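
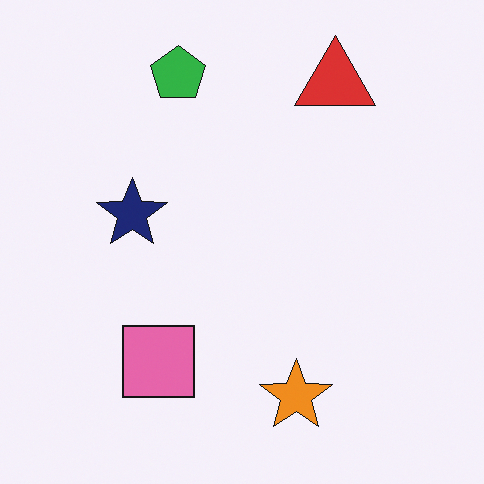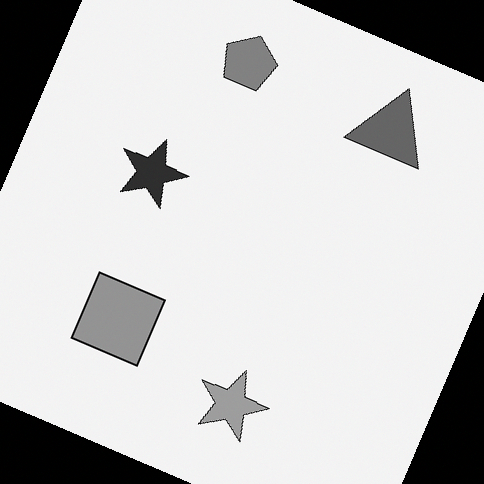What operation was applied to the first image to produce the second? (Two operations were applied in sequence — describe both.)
The second image is the first converted to grayscale, then rotated clockwise by a moderate amount.

All color is removed — every shape is now a shade of grey. Every shape is tilted by the same angle and the image corners show triangular fill wedges — a whole-image rotation by a non-right angle.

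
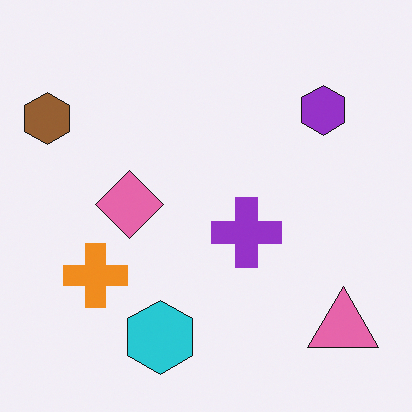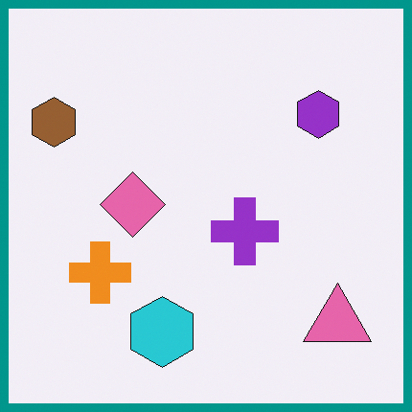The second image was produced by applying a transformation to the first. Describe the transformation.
This is the original image framed with a teal border.

A solid teal frame runs around the edge of the second image, with the content slightly shrunk inside it.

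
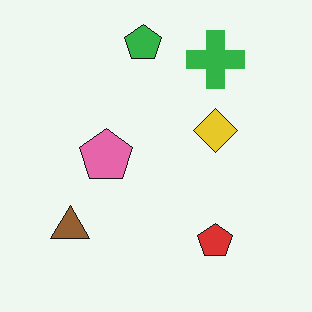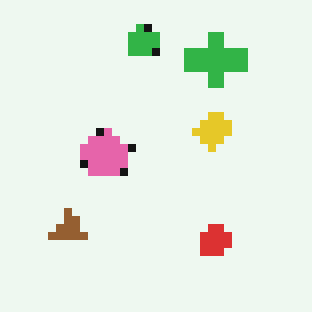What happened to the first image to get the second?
Moderately pixelated.

Shapes are reduced to large square blocks; fine edges and outlines are lost — a downscale-then-upscale (mosaic) effect.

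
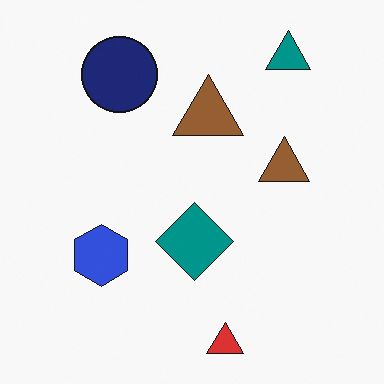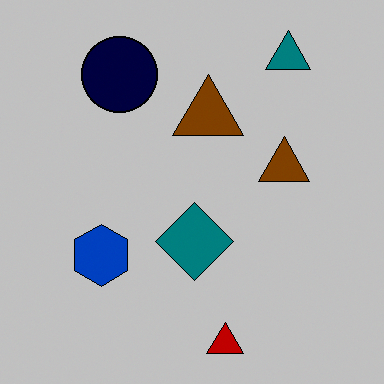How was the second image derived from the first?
This is the original image aggressively posterized.

Each flat color has snapped to a coarser quantized level — most visibly, the near-white background has dropped to a flat grey.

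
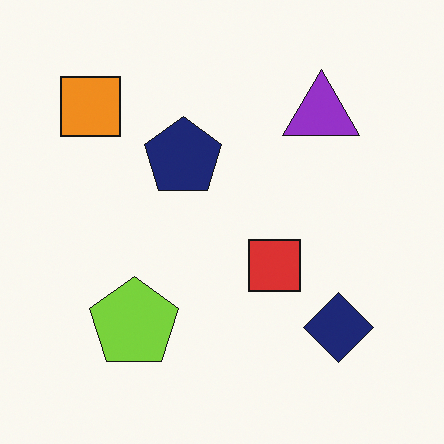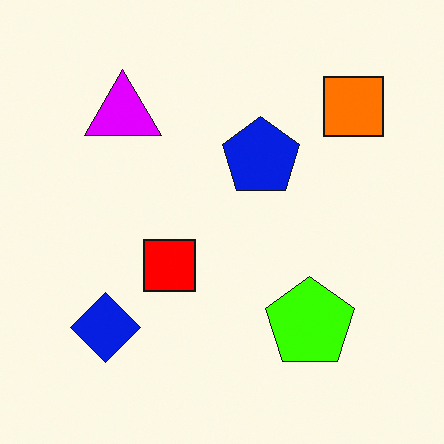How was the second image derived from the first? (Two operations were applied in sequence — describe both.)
The transformation is: flipped horizontally (left ↔ right), then made much more vivid (saturation change).

The orange square is in the top-left of the first image and the top-right of the second — shapes on opposite sides of the vertical midline have swapped in a mirror flip. All colors are more vivid — a global saturation change.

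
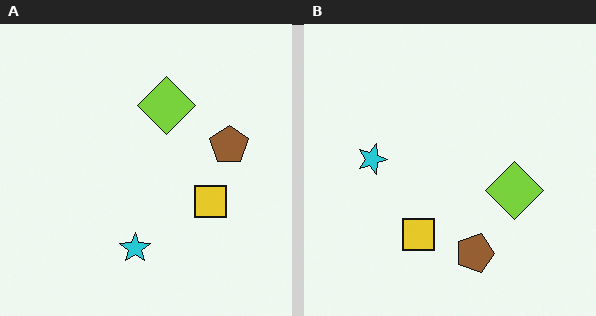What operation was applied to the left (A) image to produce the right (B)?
Rotated 90° clockwise.

The brown pentagon sits in the right of the left (A) image and the bottom of the right (B) — consistent with a whole-image 90° clockwise rotation.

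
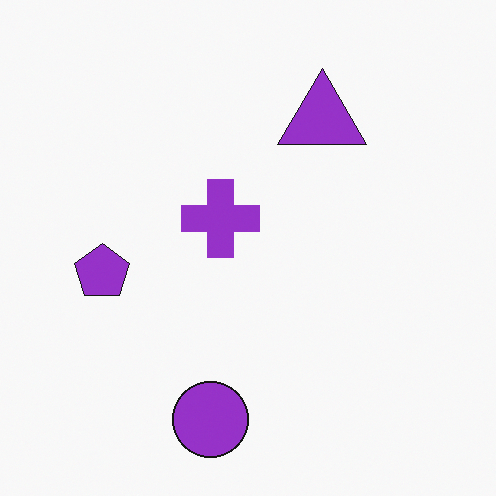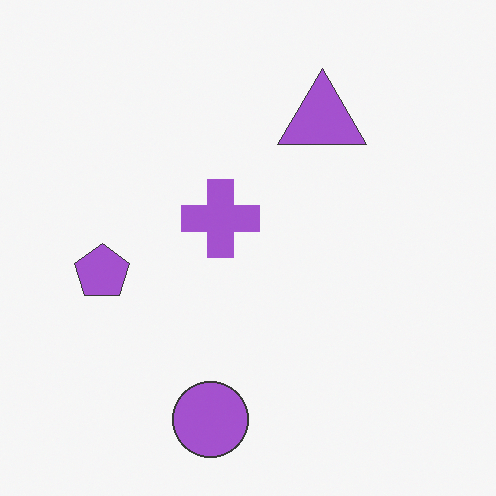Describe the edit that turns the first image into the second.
Given slightly reduced contrast.

Tones are pushed toward mid-grey across the whole image — a global contrast change.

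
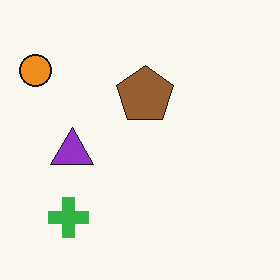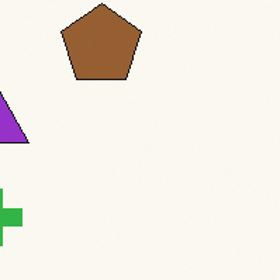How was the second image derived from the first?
Cropped slightly and scaled back up.

The visible shapes are larger and the field of view is narrower; shapes near the original edges may be partly or wholly outside the frame — a crop-and-rescale.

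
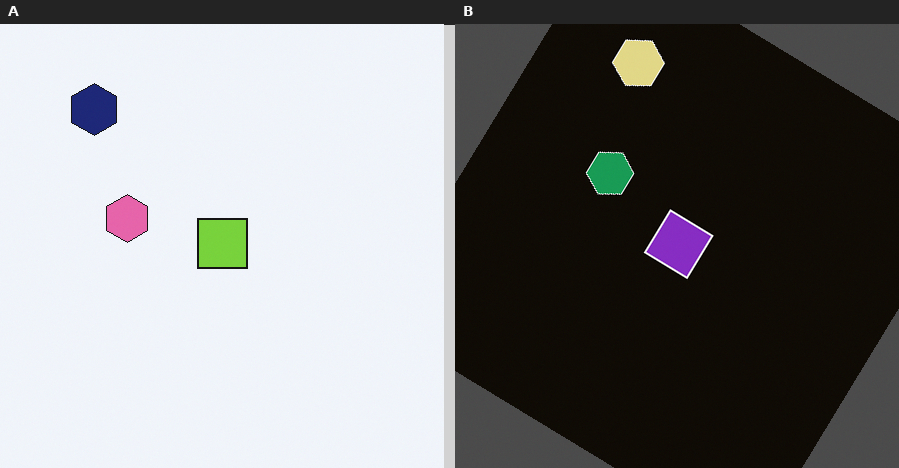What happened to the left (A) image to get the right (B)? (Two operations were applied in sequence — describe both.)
This is the original image rotated clockwise by a large amount — several tens of degrees, then color-inverted (negative).

Every shape is tilted by the same angle and the image corners show triangular fill wedges — a whole-image rotation by a non-right angle. The light background has become dark and every shape's color is its complement — a photographic negative.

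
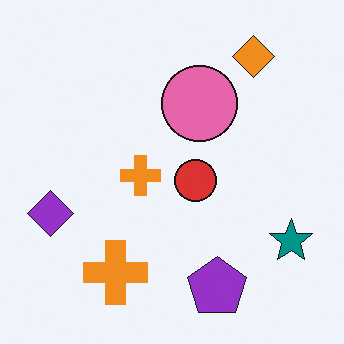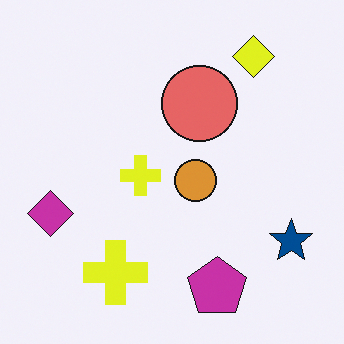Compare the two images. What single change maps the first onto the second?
The image was hue-shifted by a small amount.

Every shape's color has rotated by the same amount around the hue wheel — a uniform hue shift.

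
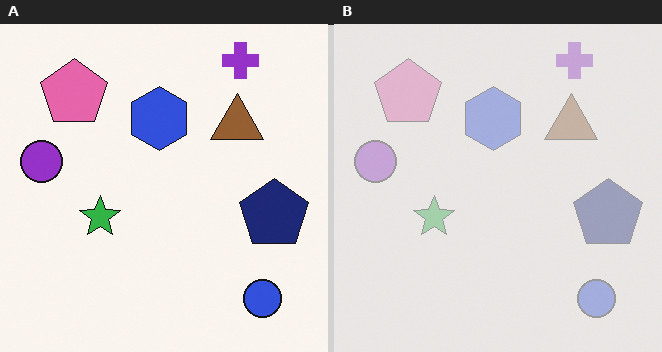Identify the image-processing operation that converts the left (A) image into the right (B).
It was washed out (contrast reduced).

Tones are pushed toward mid-grey across the whole image — a global contrast change.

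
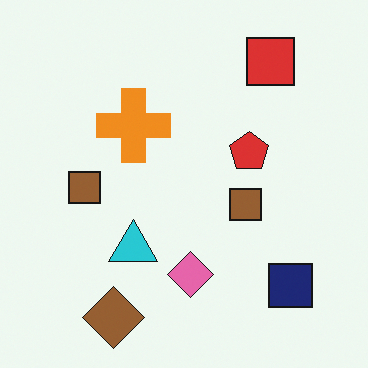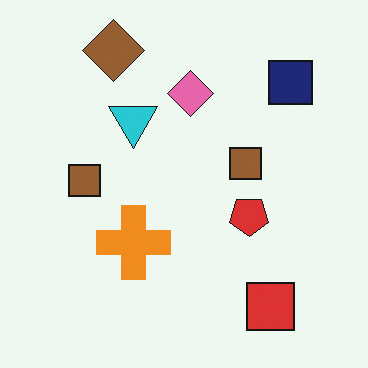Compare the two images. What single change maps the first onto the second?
The image was flipped vertically (top ↔ bottom).

The brown diamond is in the bottom-left of the first image and the top-left of the second — shapes on opposite sides of the horizontal midline have swapped in a mirror flip.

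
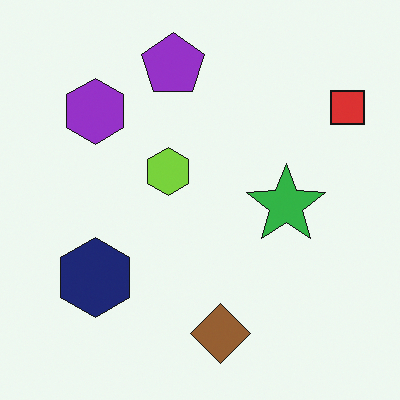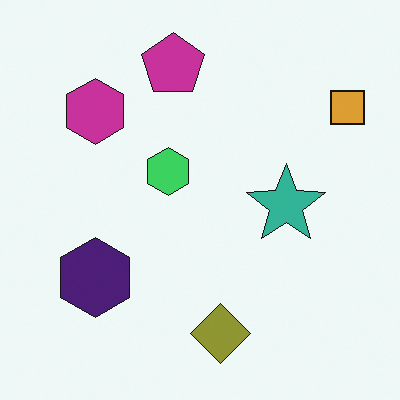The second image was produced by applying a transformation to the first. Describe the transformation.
It was hue-shifted slightly.

Every shape's color has rotated by the same amount around the hue wheel — a uniform hue shift.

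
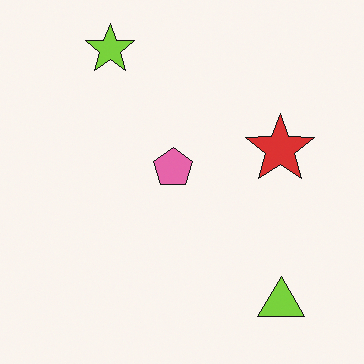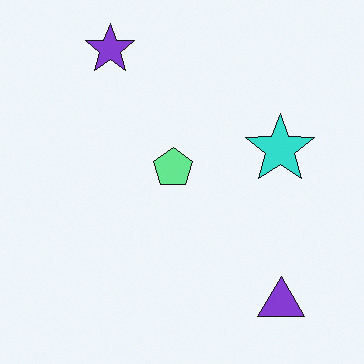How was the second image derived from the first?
This is the original image hue-shifted by a large amount.

Every shape's color has rotated by the same amount around the hue wheel — a uniform hue shift.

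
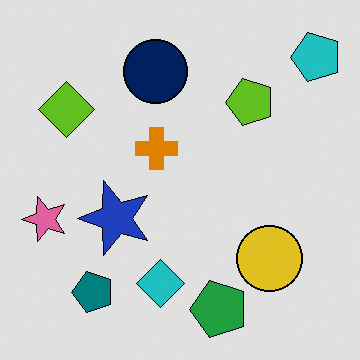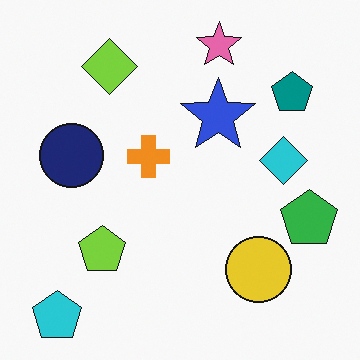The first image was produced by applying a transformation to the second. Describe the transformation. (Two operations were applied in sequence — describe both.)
The first image is the second posterized to a reduced palette, then transposed (reflected across the top-left ↔ bottom-right diagonal).

Each flat color has snapped to a coarser quantized level — most visibly, the near-white background has dropped to a flat grey. Shapes have swapped their row and column positions — what was in the top-right is now in the bottom-left — a diagonal reflection.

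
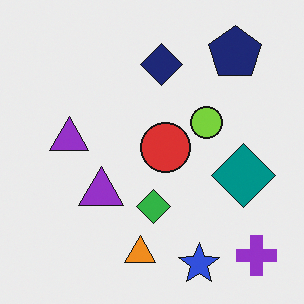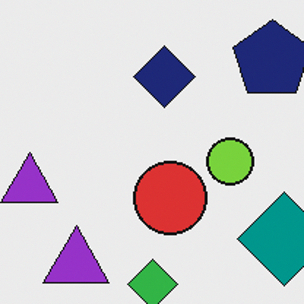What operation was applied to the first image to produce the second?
It was cropped to a modestly smaller region and rescaled.

The visible shapes are larger and the field of view is narrower; shapes near the original edges may be partly or wholly outside the frame — a crop-and-rescale.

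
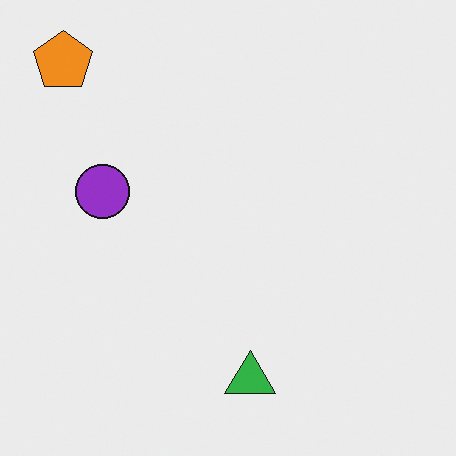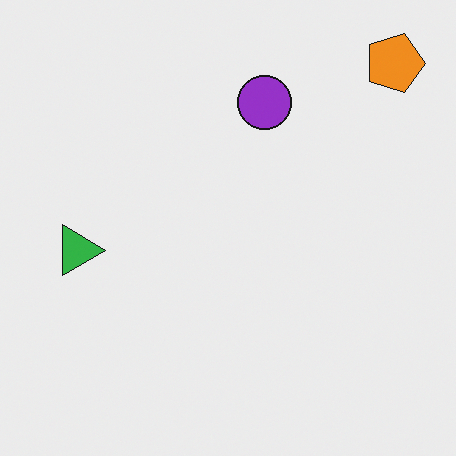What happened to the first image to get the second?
Rotated 90° clockwise.

The orange pentagon sits in the top-left of the first image and the top-right of the second — consistent with a whole-image 90° clockwise rotation.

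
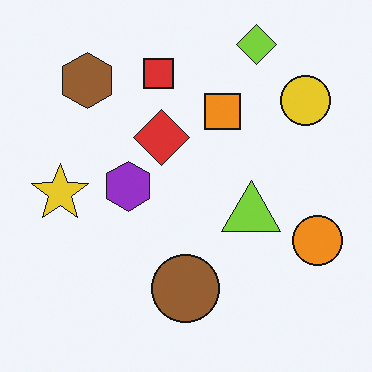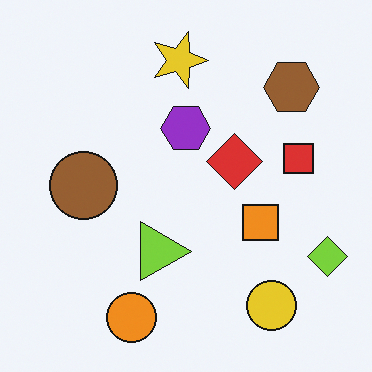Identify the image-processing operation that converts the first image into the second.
It was rotated 90° clockwise.

The lime diamond sits in the top-right of the first image and the bottom-right of the second — consistent with a whole-image 90° clockwise rotation.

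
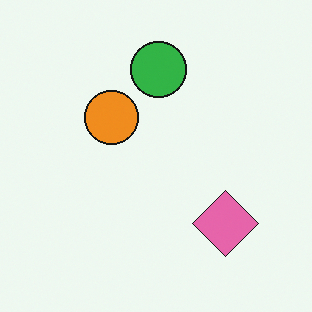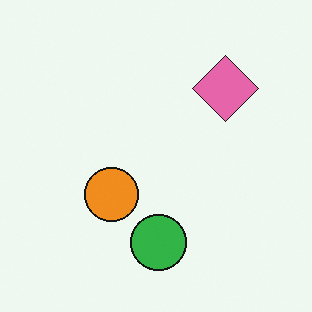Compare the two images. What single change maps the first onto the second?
This is the original image flipped vertically (top ↔ bottom).

The green circle is in the top of the first image and the bottom of the second — shapes on opposite sides of the horizontal midline have swapped in a mirror flip.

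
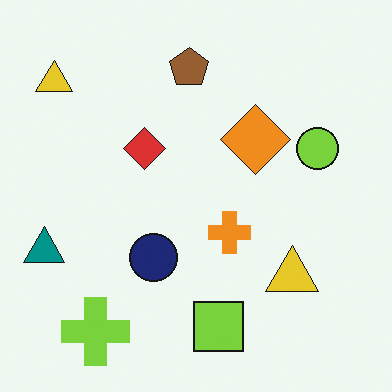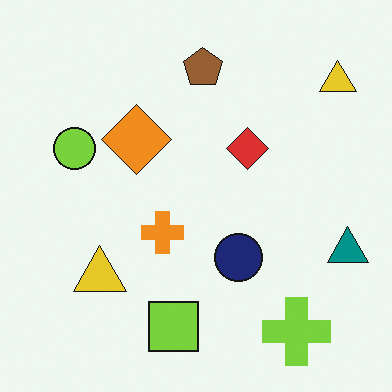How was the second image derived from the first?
The transformation is: flipped horizontally (left ↔ right).

The teal triangle is in the left of the first image and the right of the second — shapes on opposite sides of the vertical midline have swapped in a mirror flip.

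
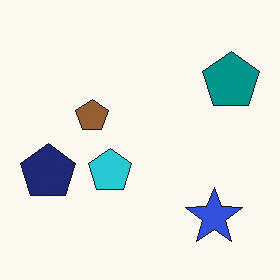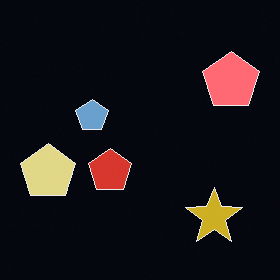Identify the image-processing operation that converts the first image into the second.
The image was color-inverted (negative).

The light background has become dark and every shape's color is its complement — a photographic negative.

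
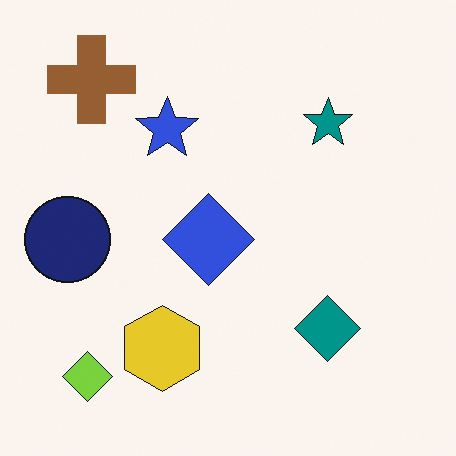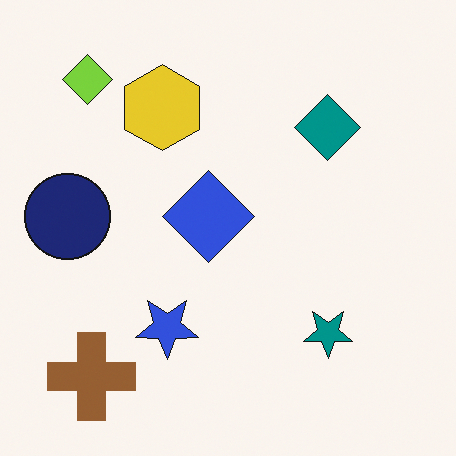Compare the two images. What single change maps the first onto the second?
Flipped vertically (top ↔ bottom).

The brown cross is in the top-left of the first image and the bottom-left of the second — shapes on opposite sides of the horizontal midline have swapped in a mirror flip.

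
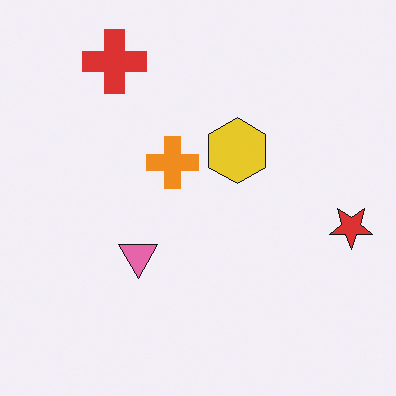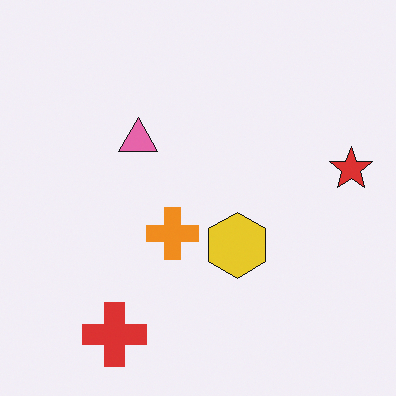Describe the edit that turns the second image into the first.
The transformation is: flipped vertically (top ↔ bottom).

The red cross is in the bottom-left of the second image and the top-left of the first — shapes on opposite sides of the horizontal midline have swapped in a mirror flip.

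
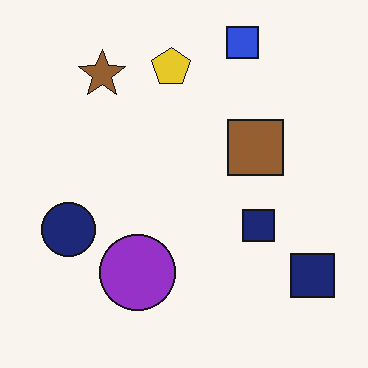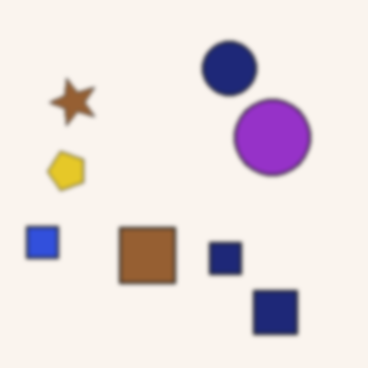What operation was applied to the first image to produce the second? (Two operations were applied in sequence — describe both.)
The transformation is: lightly blurred, then transposed (reflected across the top-left ↔ bottom-right diagonal).

Shape edges and outlines are uniformly softened across the whole image. Shapes have swapped their row and column positions — what was in the top-right is now in the bottom-left — a diagonal reflection.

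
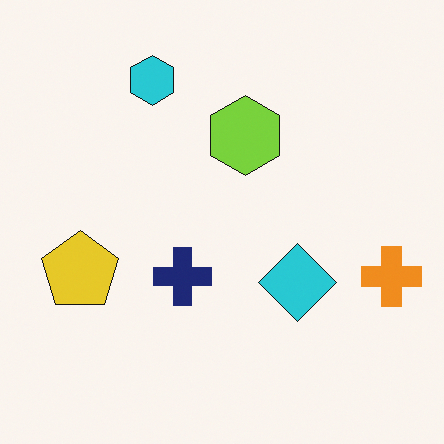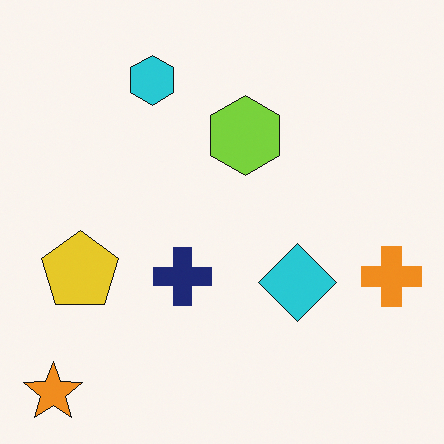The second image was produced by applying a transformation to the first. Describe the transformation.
The second image is the first overlaid with an additional orange star.

An orange star appears in the second image that is absent from the first.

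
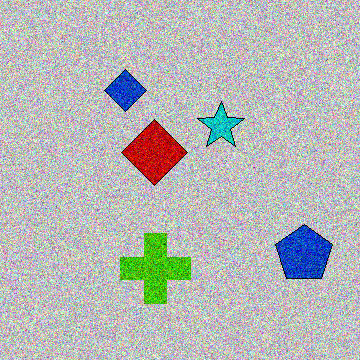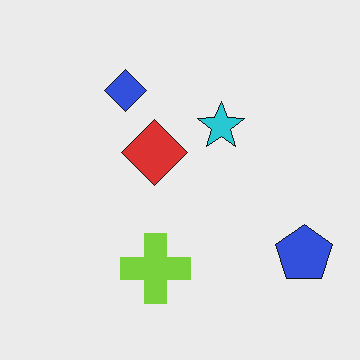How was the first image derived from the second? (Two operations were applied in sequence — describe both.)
Heavily posterized to just a handful of flat colors, then degraded with a thick layer of grain.

Each flat color has snapped to a coarser quantized level — most visibly, the near-white background has dropped to a flat grey. Random speckle covers the whole image, including the flat background.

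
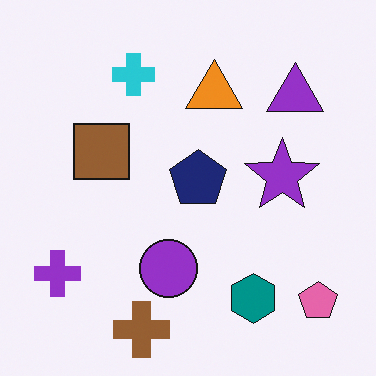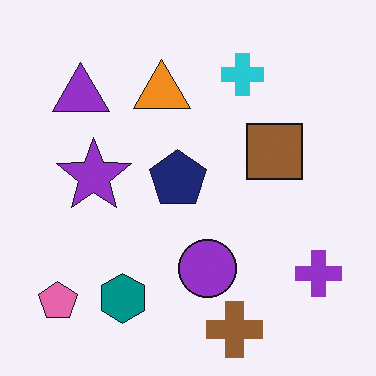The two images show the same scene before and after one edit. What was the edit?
The image was flipped horizontally (left ↔ right).

The purple cross is in the bottom-left of the first image and the bottom-right of the second — shapes on opposite sides of the vertical midline have swapped in a mirror flip.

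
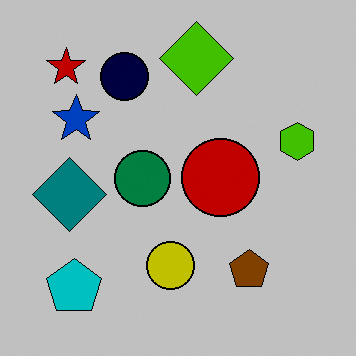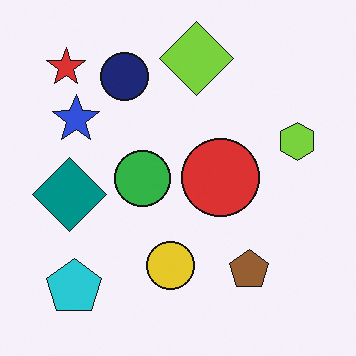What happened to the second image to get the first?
Aggressively posterized.

Each flat color has snapped to a coarser quantized level — most visibly, the near-white background has dropped to a flat grey.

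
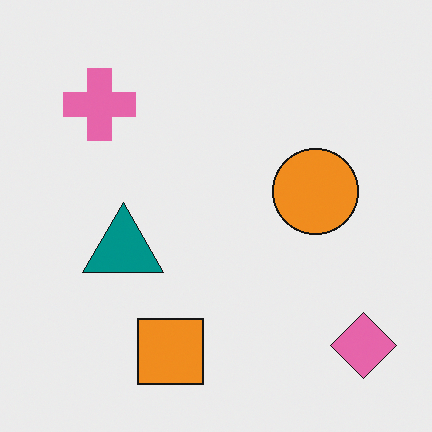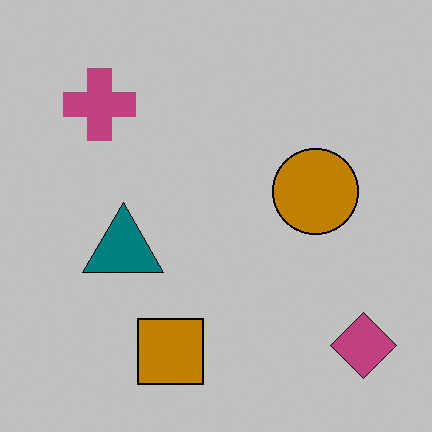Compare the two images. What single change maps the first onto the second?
Heavily posterized to just a handful of flat colors.

Each flat color has snapped to a coarser quantized level — most visibly, the near-white background has dropped to a flat grey.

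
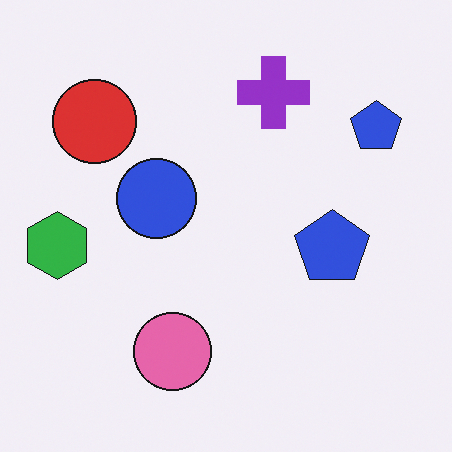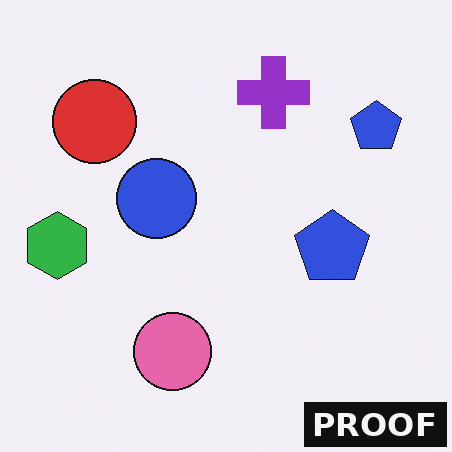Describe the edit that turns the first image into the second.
The image was watermarked with the text "PROOF" in the lower-right corner.

A dark label reading "PROOF" appears in the lower-right corner.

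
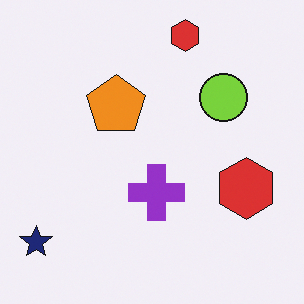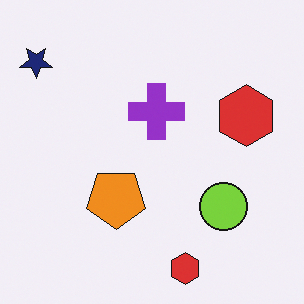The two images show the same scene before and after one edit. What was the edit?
It was flipped vertically (top ↔ bottom).

The navy star is in the bottom-left of the first image and the top-left of the second — shapes on opposite sides of the horizontal midline have swapped in a mirror flip.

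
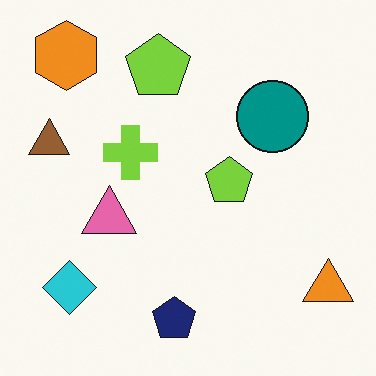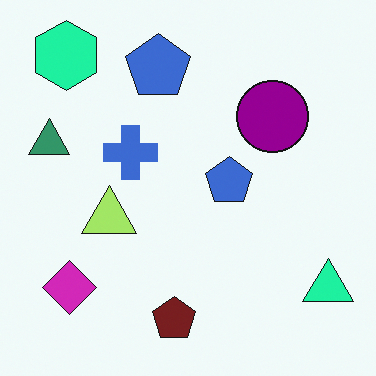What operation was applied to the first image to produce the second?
The transformation is: hue-shifted by a moderate amount.

Every shape's color has rotated by the same amount around the hue wheel — a uniform hue shift.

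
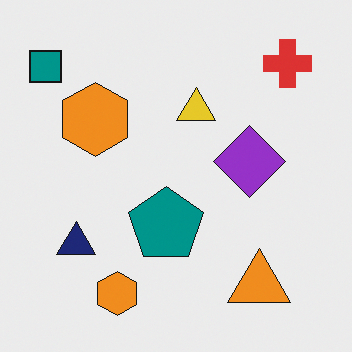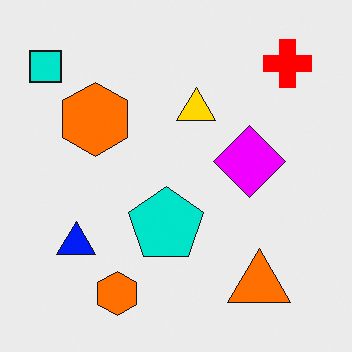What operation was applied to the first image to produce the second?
The transformation is: made much more vivid (saturation change).

All colors are more vivid — a global saturation change.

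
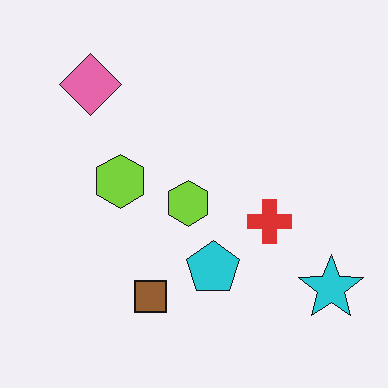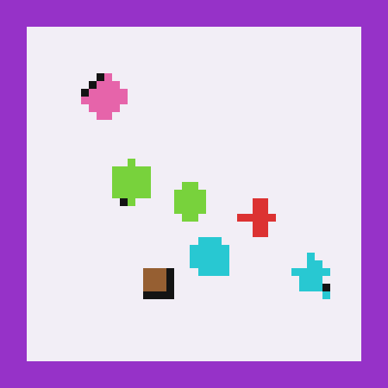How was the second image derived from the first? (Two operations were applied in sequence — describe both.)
Coarsely pixelated, then framed with a purple border.

Shapes are reduced to large square blocks; fine edges and outlines are lost — a downscale-then-upscale (mosaic) effect. A solid purple frame runs around the edge of the second image, with the content slightly shrunk inside it.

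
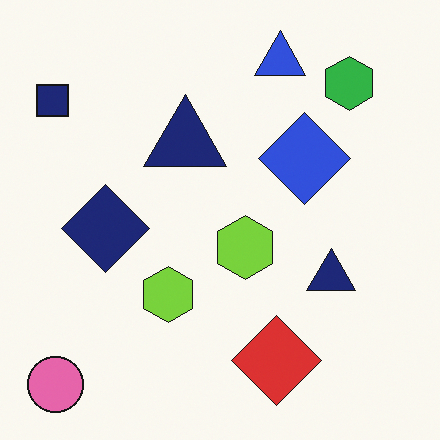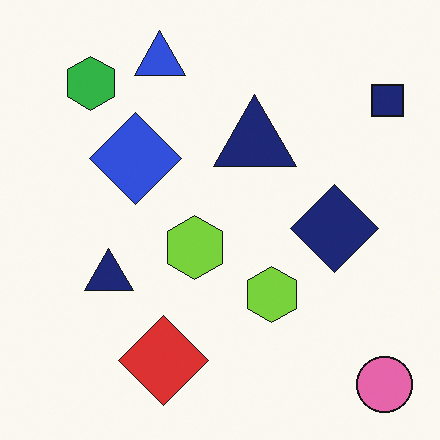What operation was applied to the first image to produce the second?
The transformation is: flipped horizontally (left ↔ right).

The navy square is in the top-left of the first image and the top-right of the second — shapes on opposite sides of the vertical midline have swapped in a mirror flip.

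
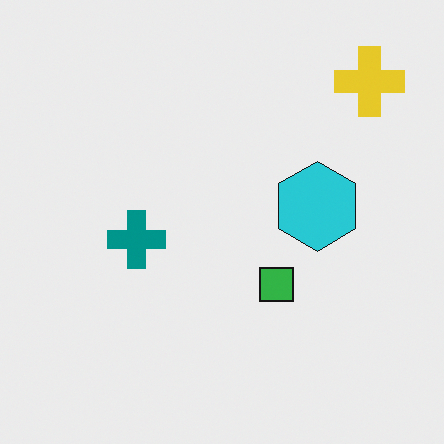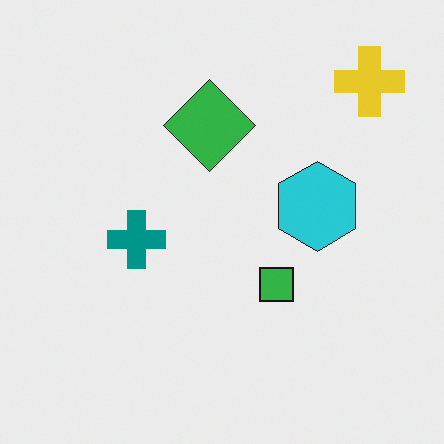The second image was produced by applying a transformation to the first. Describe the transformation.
Overlaid with an additional green diamond.

A green diamond appears in the second image that is absent from the first.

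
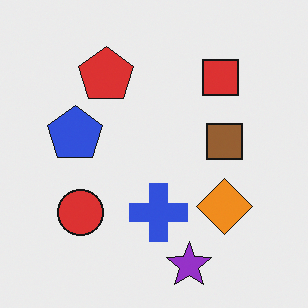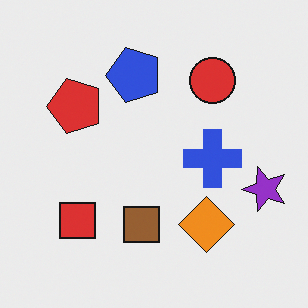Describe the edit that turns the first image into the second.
The second image is the first transposed (reflected across the top-left ↔ bottom-right diagonal).

Shapes have swapped their row and column positions — what was in the top-right is now in the bottom-left — a diagonal reflection.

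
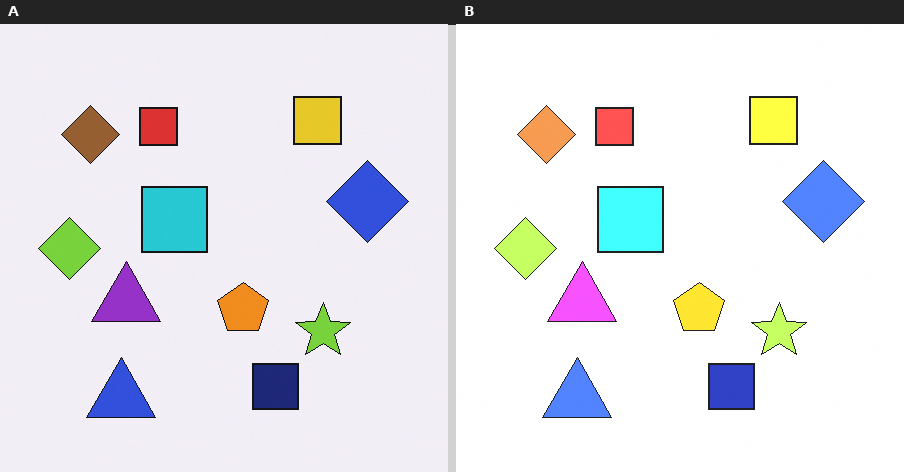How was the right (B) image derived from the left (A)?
The transformation is: noticeably brightened.

Every pixel — background and shapes alike — is uniformly brightened.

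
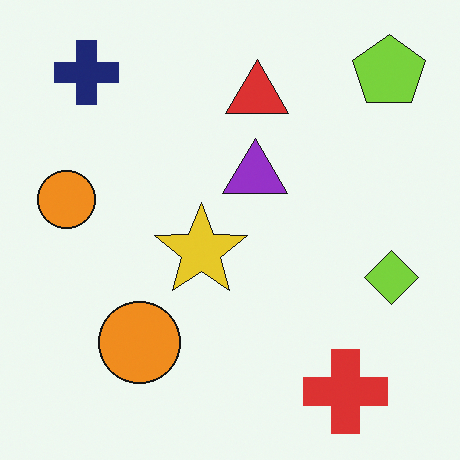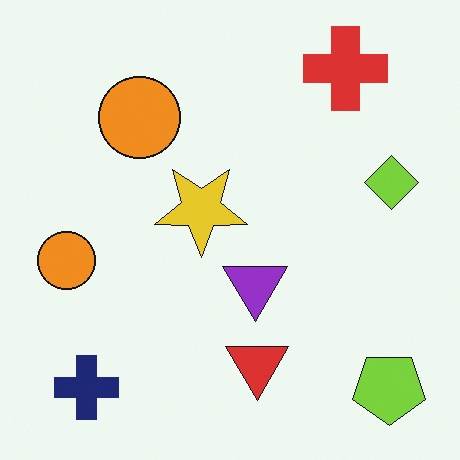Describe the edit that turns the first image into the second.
The second image is the first flipped vertically (top ↔ bottom).

The red cross is in the bottom-right of the first image and the top-right of the second — shapes on opposite sides of the horizontal midline have swapped in a mirror flip.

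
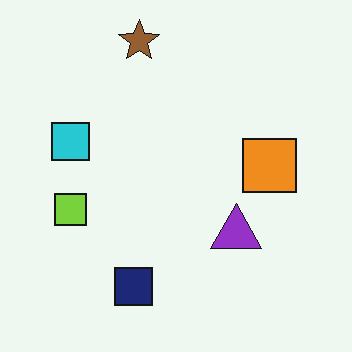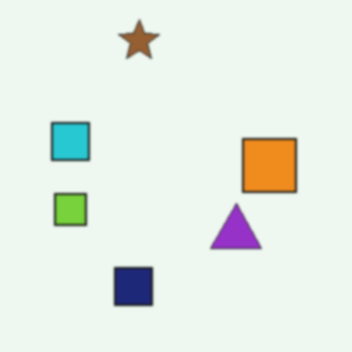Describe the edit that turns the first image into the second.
It was slightly softened.

Shape edges and outlines are uniformly softened across the whole image.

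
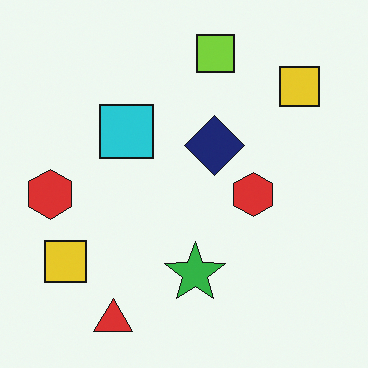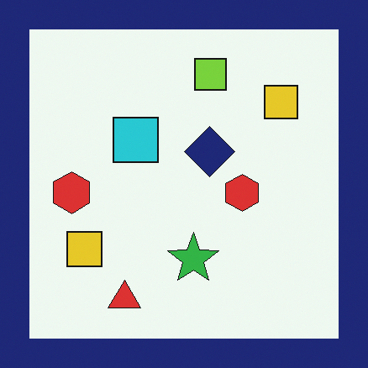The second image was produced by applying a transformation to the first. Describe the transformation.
The image was framed with a navy border.

A solid navy frame runs around the edge of the second image, with the content slightly shrunk inside it.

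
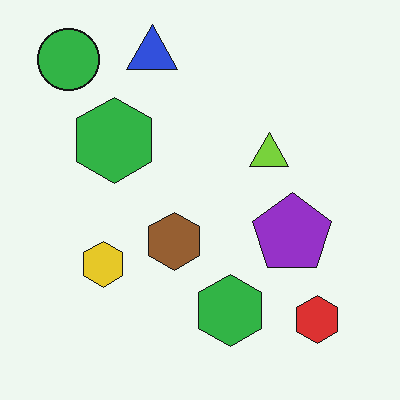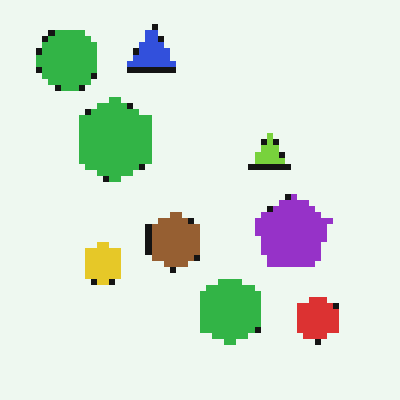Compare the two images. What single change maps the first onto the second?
The transformation is: pixelated into visible square blocks.

Shapes are reduced to large square blocks; fine edges and outlines are lost — a downscale-then-upscale (mosaic) effect.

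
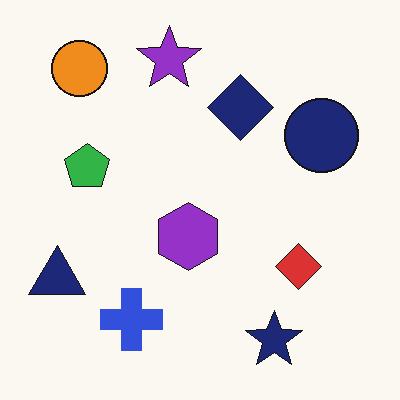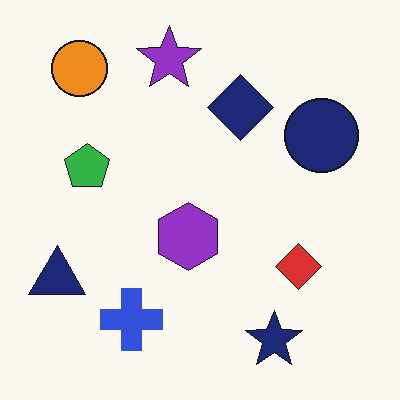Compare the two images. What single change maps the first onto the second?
The image was JPEG-compressed with visible artifacts.

Blocky 8×8 compression artifacts appear around shape edges and the flat background shows ringing — characteristic JPEG degradation.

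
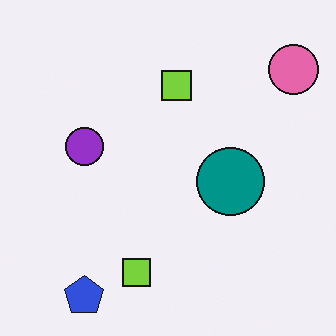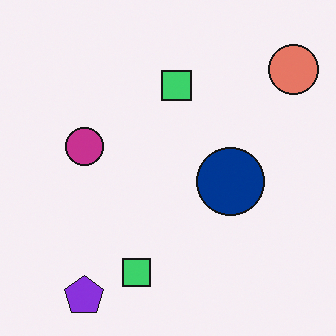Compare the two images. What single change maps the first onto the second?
This is the original image hue-shifted by a small amount.

Every shape's color has rotated by the same amount around the hue wheel — a uniform hue shift.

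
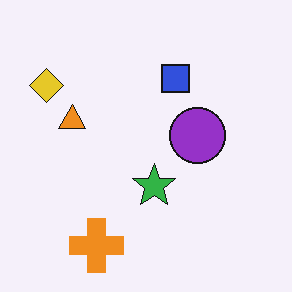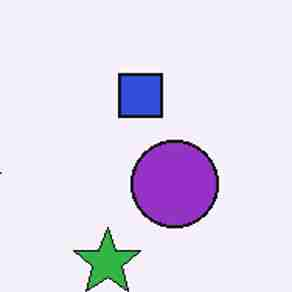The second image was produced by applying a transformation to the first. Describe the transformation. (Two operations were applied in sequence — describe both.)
This is the original image cropped to a modestly smaller region and rescaled, then heavily JPEG-compressed with obvious blocking artifacts.

The visible shapes are larger and the field of view is narrower; shapes near the original edges may be partly or wholly outside the frame — a crop-and-rescale. Blocky 8×8 compression artifacts appear around shape edges and the flat background shows ringing — characteristic JPEG degradation.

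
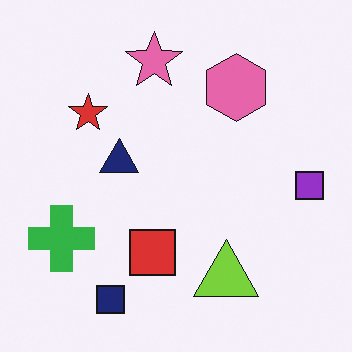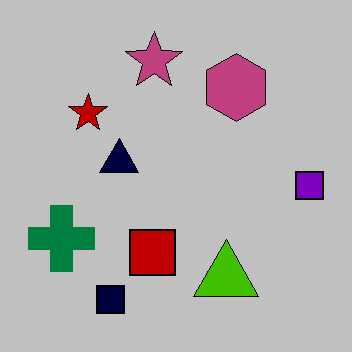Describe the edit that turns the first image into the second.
The transformation is: heavily posterized to just a handful of flat colors.

Each flat color has snapped to a coarser quantized level — most visibly, the near-white background has dropped to a flat grey.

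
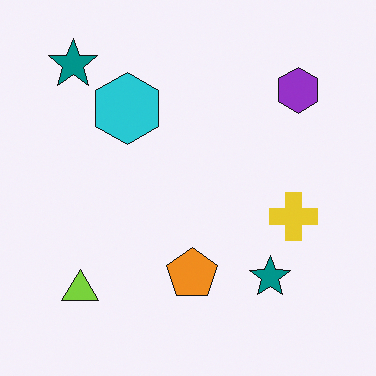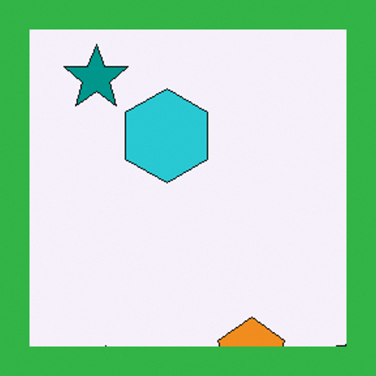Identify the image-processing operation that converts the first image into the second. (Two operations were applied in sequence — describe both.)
The image was cropped slightly and scaled back up, then framed with a green border.

The visible shapes are larger and the field of view is narrower; shapes near the original edges may be partly or wholly outside the frame — a crop-and-rescale. A solid green frame runs around the edge of the second image, with the content slightly shrunk inside it.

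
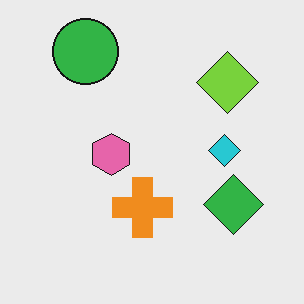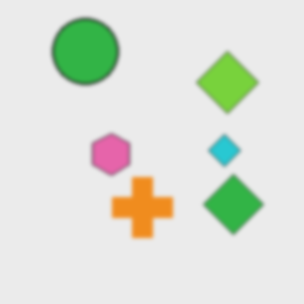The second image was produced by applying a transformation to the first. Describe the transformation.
The second image is the first given a subtle gaussian blur.

Shape edges and outlines are uniformly softened across the whole image.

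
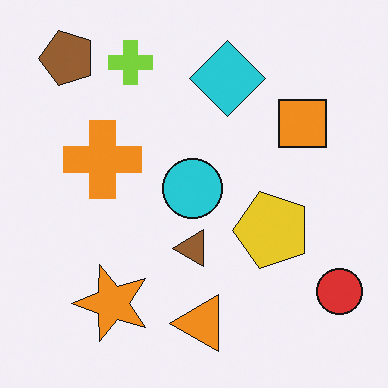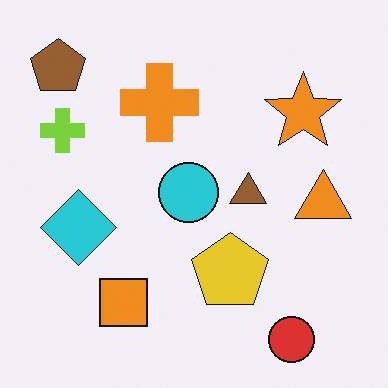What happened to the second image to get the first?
Transposed (reflected across the top-left ↔ bottom-right diagonal).

Shapes have swapped their row and column positions — what was in the top-right is now in the bottom-left — a diagonal reflection.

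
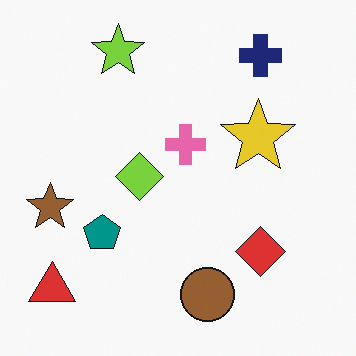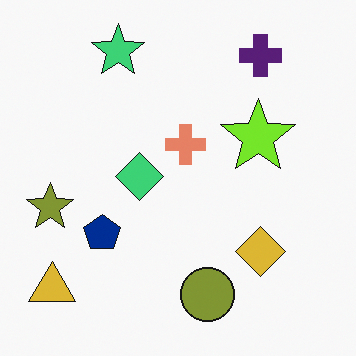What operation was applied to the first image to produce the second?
The transformation is: hue-shifted by a small amount.

Every shape's color has rotated by the same amount around the hue wheel — a uniform hue shift.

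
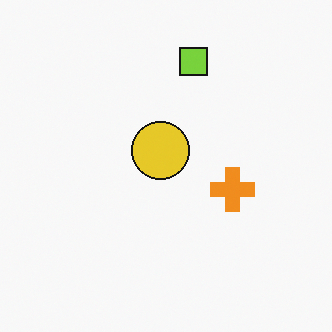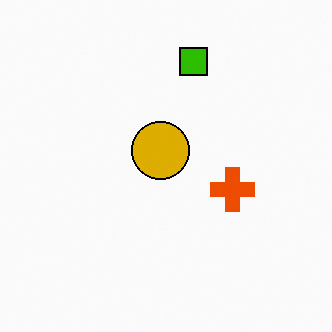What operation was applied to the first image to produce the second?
The second image is the first given much higher contrast.

Tones are pushed away from mid-grey across the whole image — a global contrast change.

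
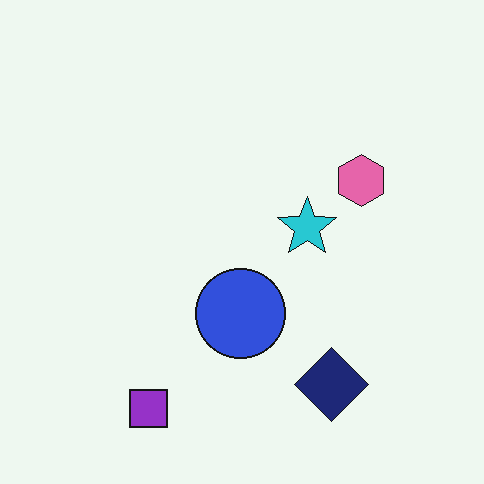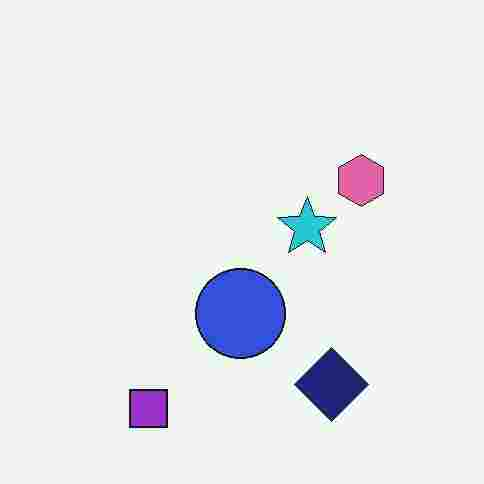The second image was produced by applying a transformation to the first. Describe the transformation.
The second image is the first degraded with heavy JPEG compression.

Blocky 8×8 compression artifacts appear around shape edges and the flat background shows ringing — characteristic JPEG degradation.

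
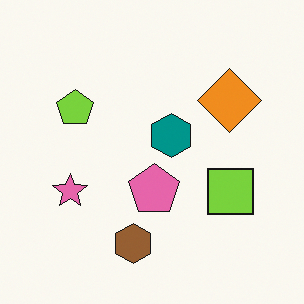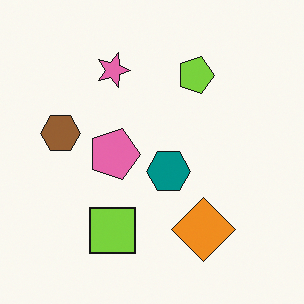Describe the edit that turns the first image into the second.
The image was rotated 90° clockwise.

The brown hexagon sits in the bottom of the first image and the left of the second — consistent with a whole-image 90° clockwise rotation.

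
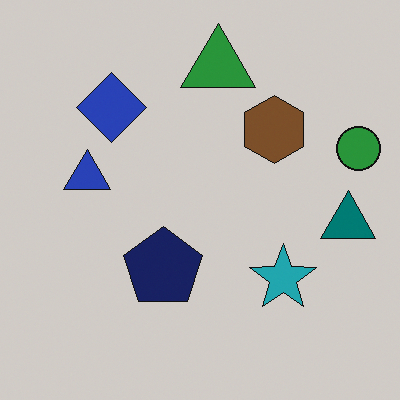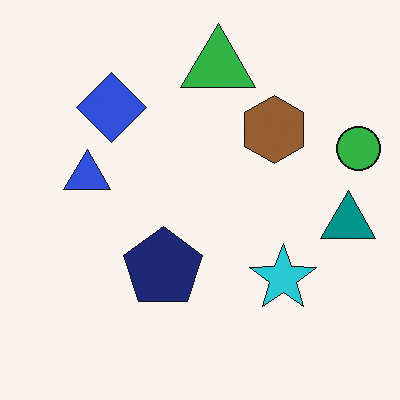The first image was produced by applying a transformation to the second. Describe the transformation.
The image was darkened a little.

Every pixel — background and shapes alike — is uniformly darkened.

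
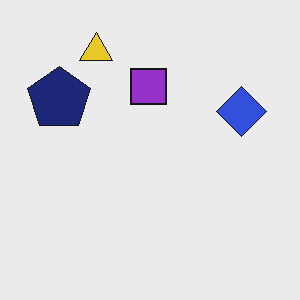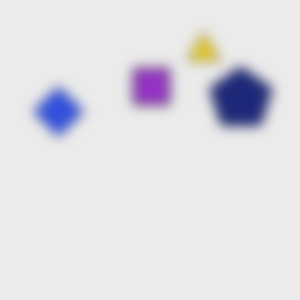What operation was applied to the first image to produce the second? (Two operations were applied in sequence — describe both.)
Flipped horizontally (left ↔ right), then heavily blurred.

The navy pentagon is in the top-left of the first image and the top-right of the second — shapes on opposite sides of the vertical midline have swapped in a mirror flip. Shape edges and outlines are uniformly softened across the whole image.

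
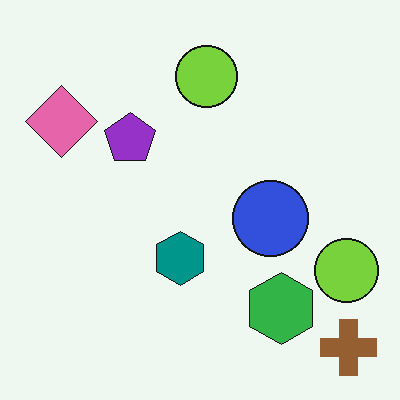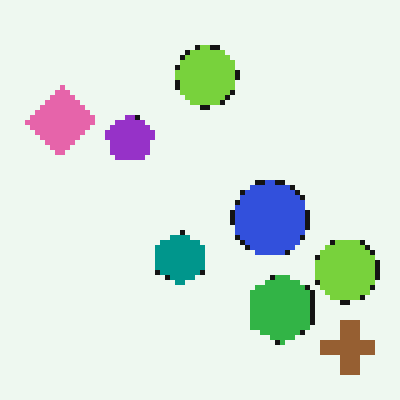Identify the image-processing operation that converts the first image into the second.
The image was mildly pixelated.

Shapes are reduced to large square blocks; fine edges and outlines are lost — a downscale-then-upscale (mosaic) effect.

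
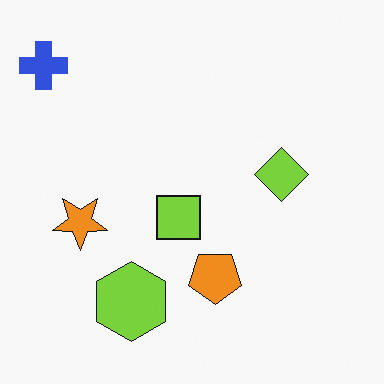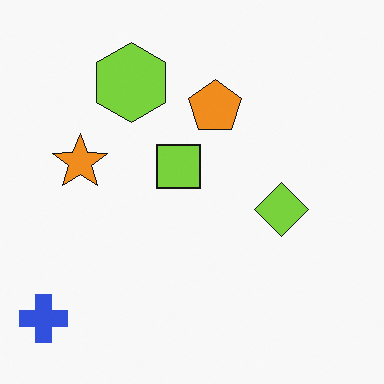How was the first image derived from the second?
The transformation is: flipped vertically (top ↔ bottom).

The blue cross is in the bottom-left of the second image and the top-left of the first — shapes on opposite sides of the horizontal midline have swapped in a mirror flip.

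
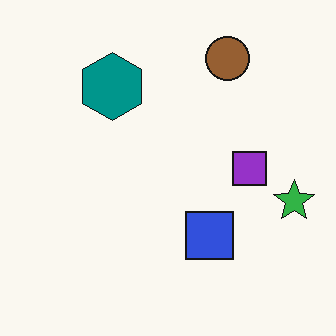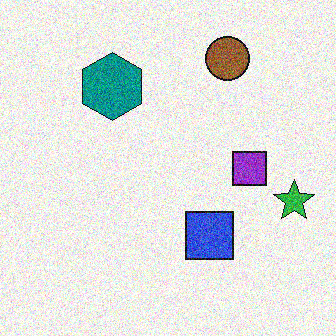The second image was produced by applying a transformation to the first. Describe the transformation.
The image was degraded with strong gaussian noise.

Random speckle covers the whole image, including the flat background.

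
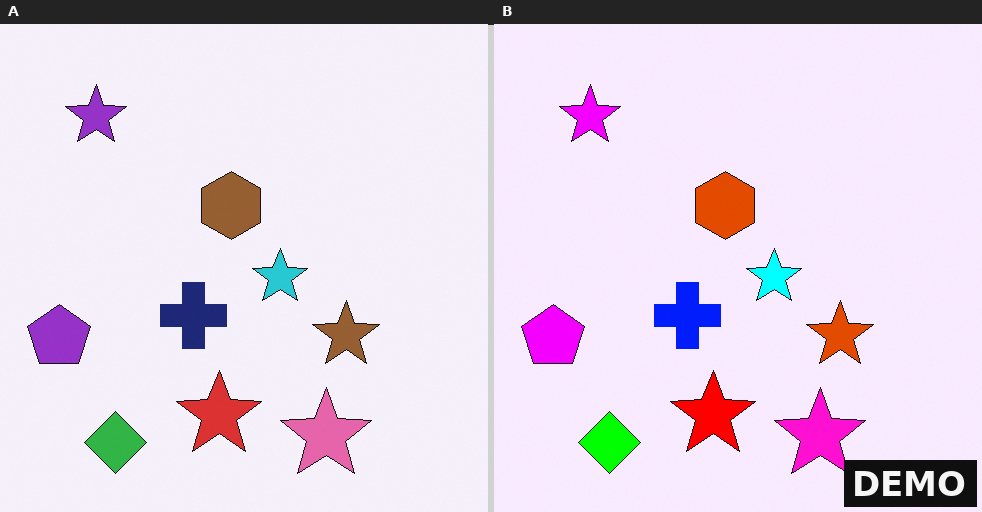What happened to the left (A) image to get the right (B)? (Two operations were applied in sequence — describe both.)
This is the original image heavily oversaturated, then watermarked with the text "DEMO" in the lower-right corner.

All colors are more vivid — a global saturation change. A dark label reading "DEMO" appears in the lower-right corner.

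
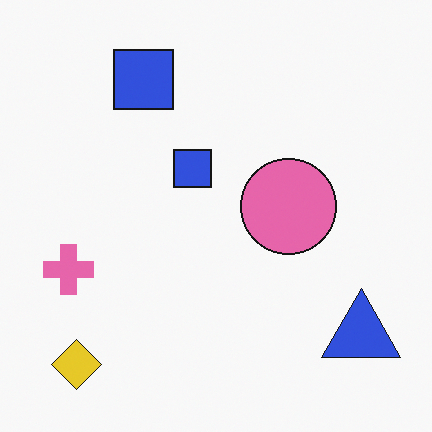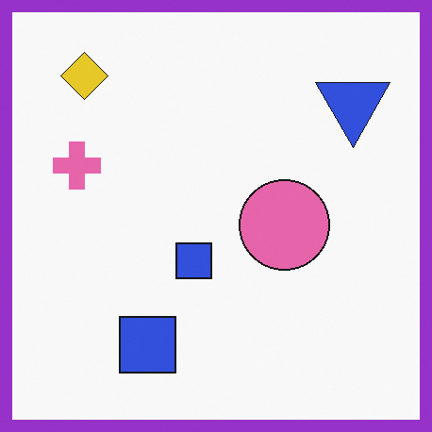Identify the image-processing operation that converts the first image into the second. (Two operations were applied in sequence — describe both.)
It was flipped vertically (top ↔ bottom), then framed with a purple border.

The yellow diamond is in the bottom-left of the first image and the top-left of the second — shapes on opposite sides of the horizontal midline have swapped in a mirror flip. A solid purple frame runs around the edge of the second image, with the content slightly shrunk inside it.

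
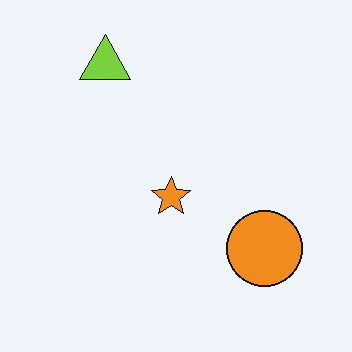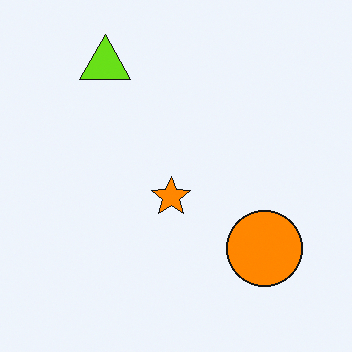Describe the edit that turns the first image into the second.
The transformation is: slightly oversaturated.

All colors are more vivid — a global saturation change.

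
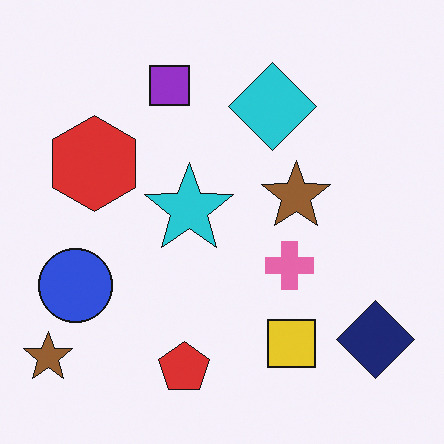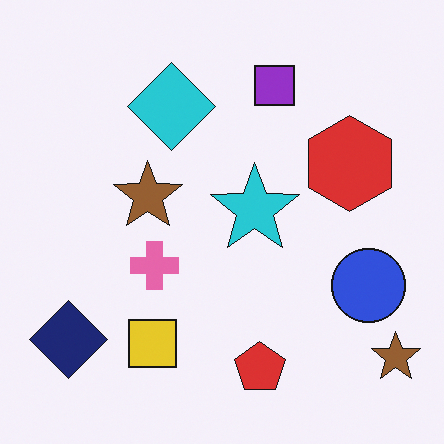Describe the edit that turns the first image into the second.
The second image is the first flipped horizontally (left ↔ right).

The navy diamond is in the bottom-right of the first image and the bottom-left of the second — shapes on opposite sides of the vertical midline have swapped in a mirror flip.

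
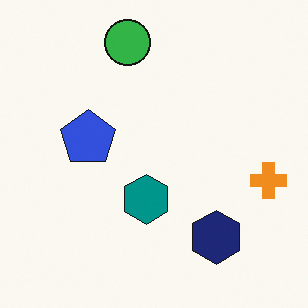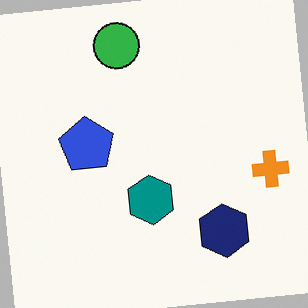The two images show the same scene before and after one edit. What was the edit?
This is the original image rotated counter-clockwise by a small amount.

Every shape is tilted by the same angle and the image corners show triangular fill wedges — a whole-image rotation by a non-right angle.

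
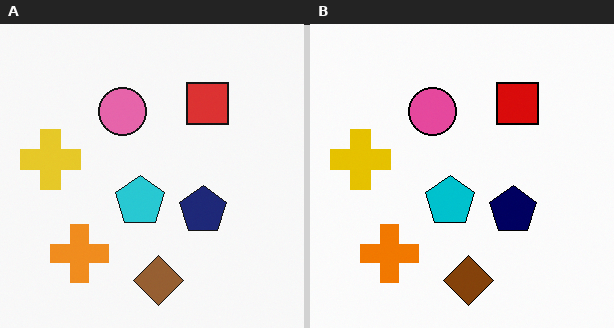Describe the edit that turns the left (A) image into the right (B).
It was given slightly increased contrast.

Tones are pushed away from mid-grey across the whole image — a global contrast change.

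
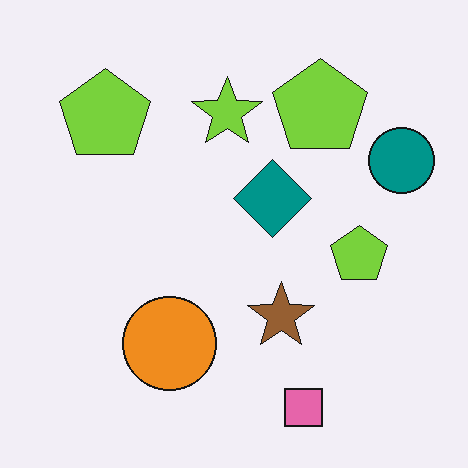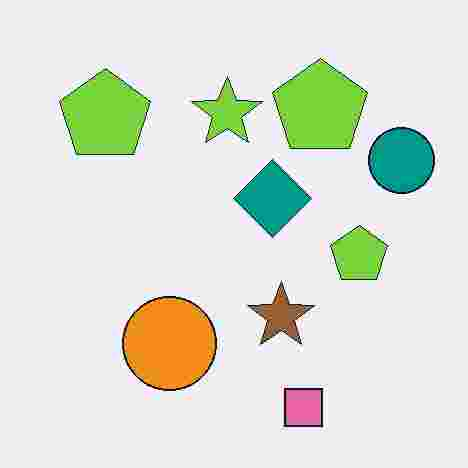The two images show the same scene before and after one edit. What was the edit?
The transformation is: degraded with heavy JPEG compression.

Blocky 8×8 compression artifacts appear around shape edges and the flat background shows ringing — characteristic JPEG degradation.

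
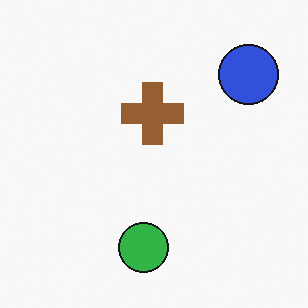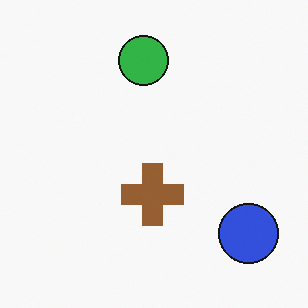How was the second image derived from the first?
It was flipped vertically (top ↔ bottom).

The green circle is in the bottom of the first image and the top of the second — shapes on opposite sides of the horizontal midline have swapped in a mirror flip.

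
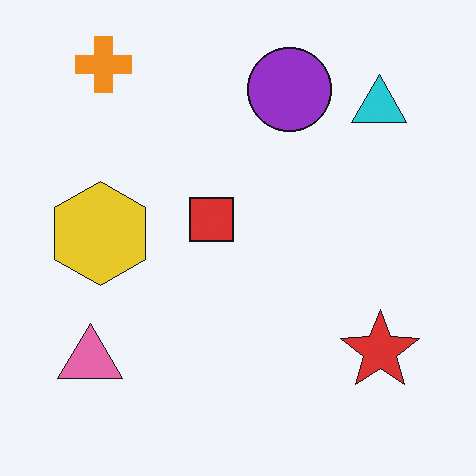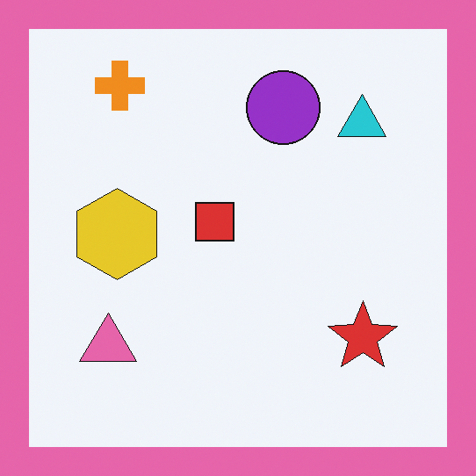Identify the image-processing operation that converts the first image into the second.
The image was framed with a pink border.

A solid pink frame runs around the edge of the second image, with the content slightly shrunk inside it.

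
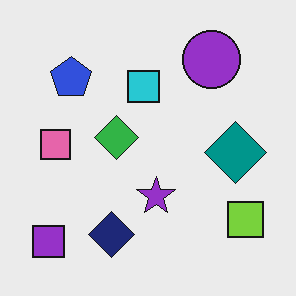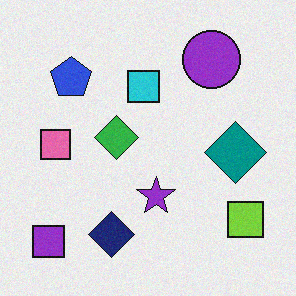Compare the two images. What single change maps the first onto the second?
This is the original image degraded with subtle gaussian noise.

Random speckle covers the whole image, including the flat background.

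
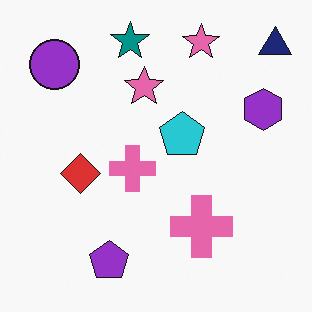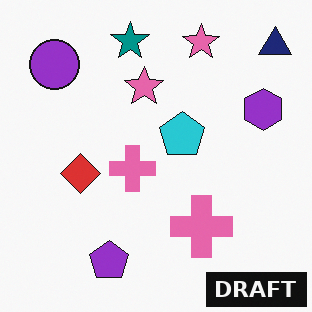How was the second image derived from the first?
Watermarked with the text "DRAFT" in the lower-right corner.

A dark label reading "DRAFT" appears in the lower-right corner.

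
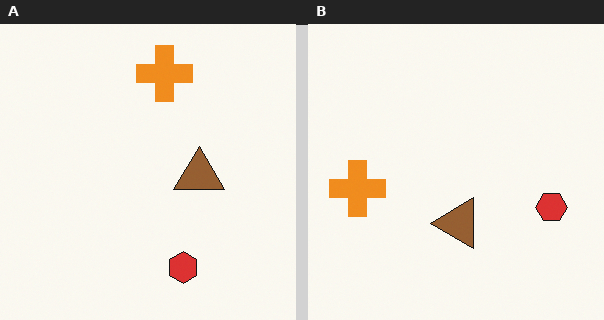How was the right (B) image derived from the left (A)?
The right (B) image is the left (A) transposed (reflected across the top-left ↔ bottom-right diagonal).

Shapes have swapped their row and column positions — what was in the top-right is now in the bottom-left — a diagonal reflection.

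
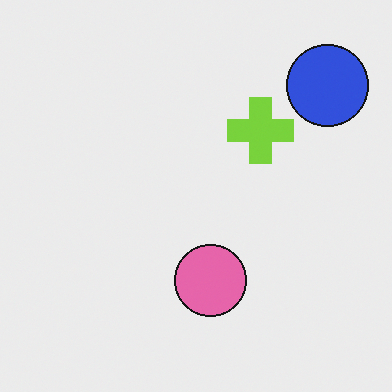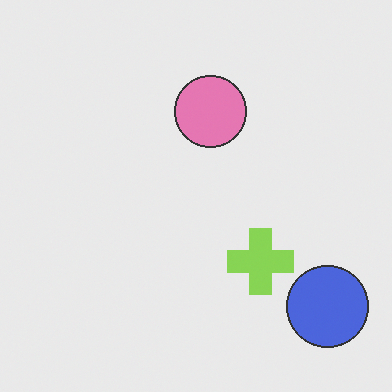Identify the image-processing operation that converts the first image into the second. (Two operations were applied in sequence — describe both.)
The second image is the first given slightly reduced contrast, then flipped vertically (top ↔ bottom).

Tones are pushed toward mid-grey across the whole image — a global contrast change. The blue circle is in the top-right of the first image and the bottom-right of the second — shapes on opposite sides of the horizontal midline have swapped in a mirror flip.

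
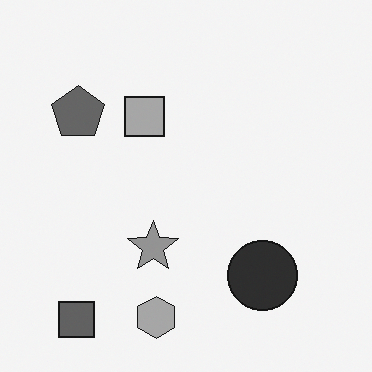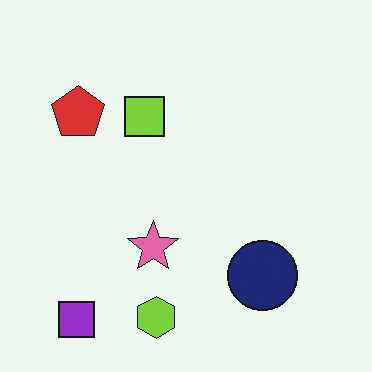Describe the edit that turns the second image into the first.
Converted to grayscale.

All color is removed — every shape is now a shade of grey.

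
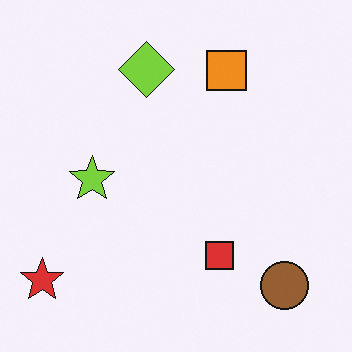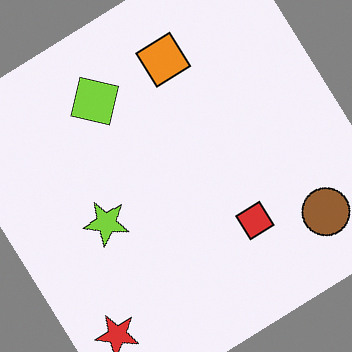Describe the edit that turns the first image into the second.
This is the original image rotated counter-clockwise by a large amount — several tens of degrees.

Every shape is tilted by the same angle and the image corners show triangular fill wedges — a whole-image rotation by a non-right angle.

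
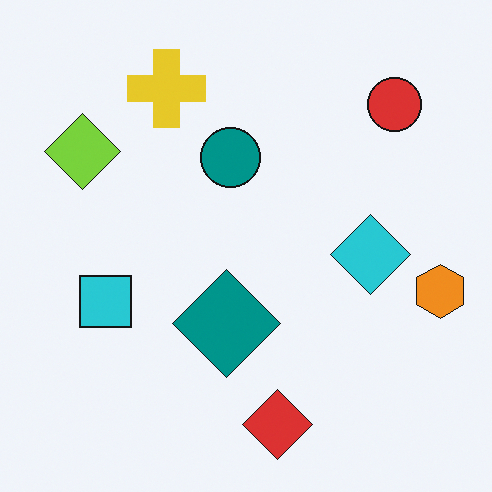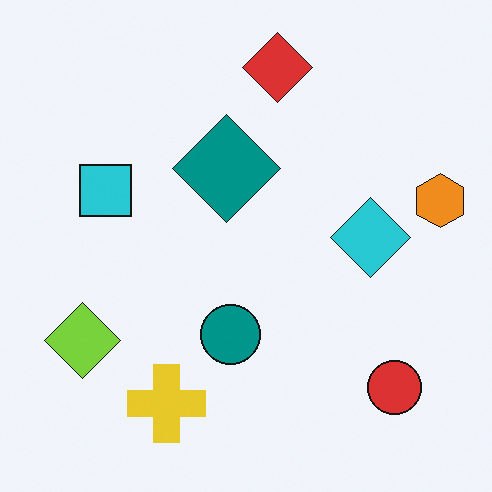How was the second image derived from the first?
The transformation is: flipped vertically (top ↔ bottom).

The red diamond is in the bottom of the first image and the top of the second — shapes on opposite sides of the horizontal midline have swapped in a mirror flip.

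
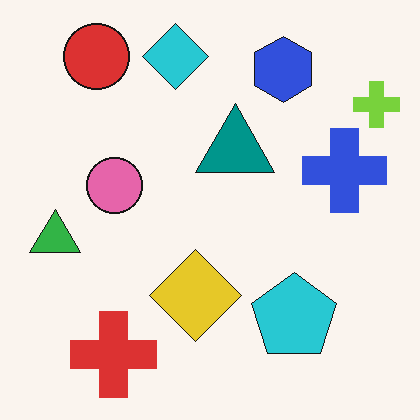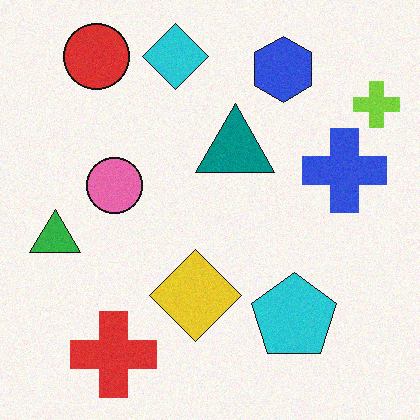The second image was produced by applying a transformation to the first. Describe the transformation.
The image was degraded with light additive noise.

Random speckle covers the whole image, including the flat background.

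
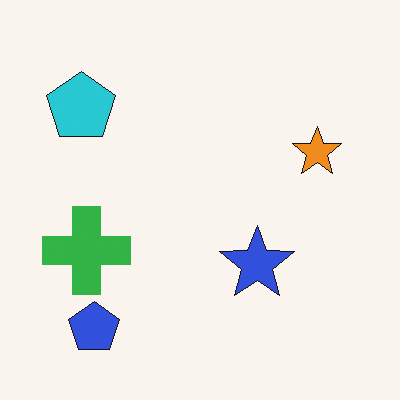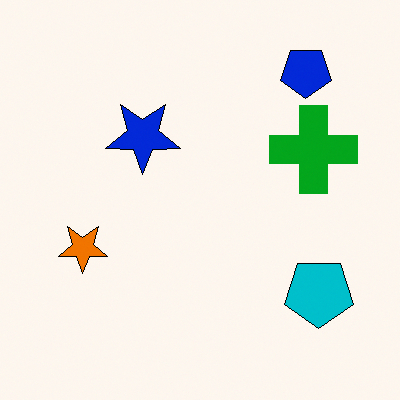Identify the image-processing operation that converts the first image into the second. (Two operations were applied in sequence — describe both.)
This is the original image rotated 180°, then given slightly increased contrast.

The blue pentagon sits in the bottom-left of the first image and the top-right of the second — consistent with a whole-image 180° rotation. Tones are pushed away from mid-grey across the whole image — a global contrast change.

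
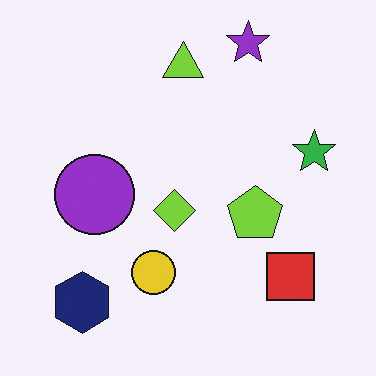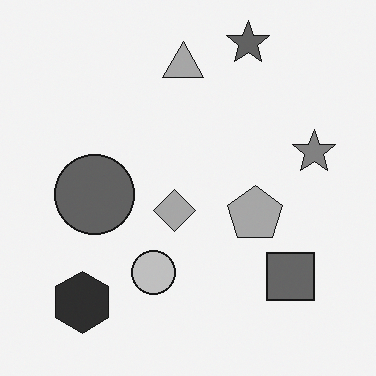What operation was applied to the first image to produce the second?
Converted to grayscale.

All color is removed — every shape is now a shade of grey.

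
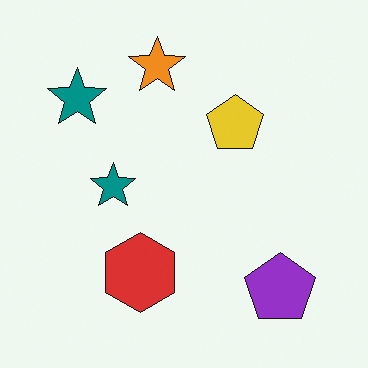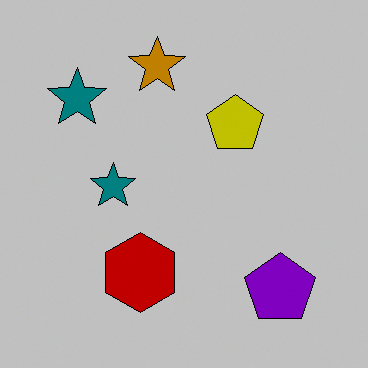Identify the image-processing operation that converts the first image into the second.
This is the original image aggressively posterized.

Each flat color has snapped to a coarser quantized level — most visibly, the near-white background has dropped to a flat grey.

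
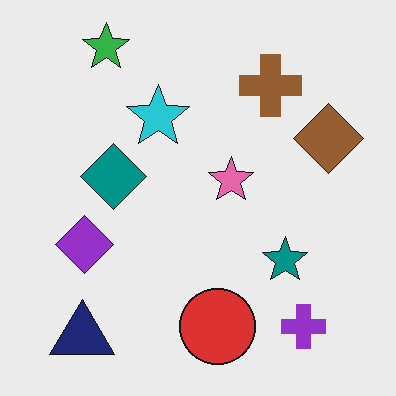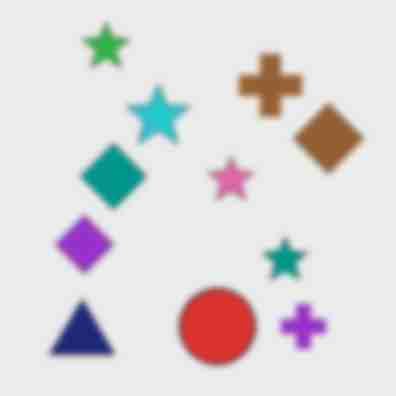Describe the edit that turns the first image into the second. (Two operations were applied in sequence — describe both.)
The transformation is: moderately blurred, then heavily JPEG-compressed with obvious blocking artifacts.

Shape edges and outlines are uniformly softened across the whole image. Blocky 8×8 compression artifacts appear around shape edges and the flat background shows ringing — characteristic JPEG degradation.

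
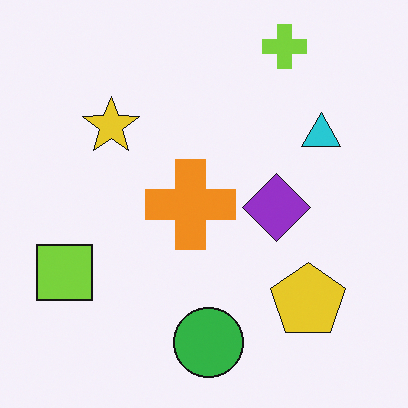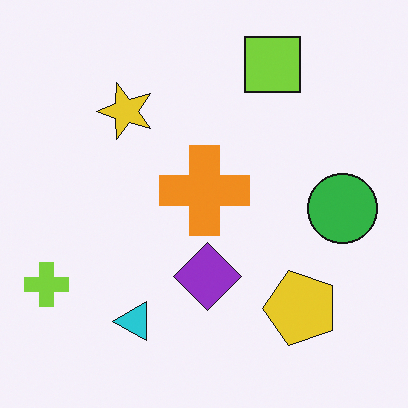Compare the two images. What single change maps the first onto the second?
The transformation is: transposed (reflected across the top-left ↔ bottom-right diagonal).

Shapes have swapped their row and column positions — what was in the top-right is now in the bottom-left — a diagonal reflection.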